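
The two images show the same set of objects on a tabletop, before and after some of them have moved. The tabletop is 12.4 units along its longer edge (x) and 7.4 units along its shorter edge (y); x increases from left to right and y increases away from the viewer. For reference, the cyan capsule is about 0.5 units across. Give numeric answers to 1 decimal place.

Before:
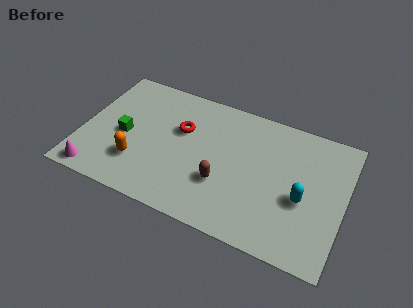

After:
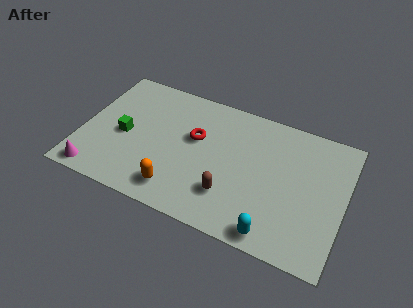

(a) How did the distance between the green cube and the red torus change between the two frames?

+0.6

They were about 2.9 units apart before and 3.5 after — 0.6 units further apart.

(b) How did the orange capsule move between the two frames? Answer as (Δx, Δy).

(2.0, -0.8)

The orange capsule started near (2.8, 2.1) and ended near (4.8, 1.3).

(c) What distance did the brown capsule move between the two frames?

0.6

The brown capsule was near (6.8, 2.5) before and (7.2, 2.0) after, so it travelled √(0.4² + 0.5²) ≈ 0.6 units.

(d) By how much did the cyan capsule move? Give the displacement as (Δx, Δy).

(-1.1, -2.3)

The cyan capsule was at about (10.5, 3.1) and moved to about (9.4, 0.8).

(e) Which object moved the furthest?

the cyan capsule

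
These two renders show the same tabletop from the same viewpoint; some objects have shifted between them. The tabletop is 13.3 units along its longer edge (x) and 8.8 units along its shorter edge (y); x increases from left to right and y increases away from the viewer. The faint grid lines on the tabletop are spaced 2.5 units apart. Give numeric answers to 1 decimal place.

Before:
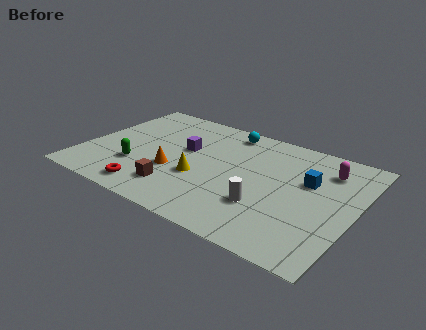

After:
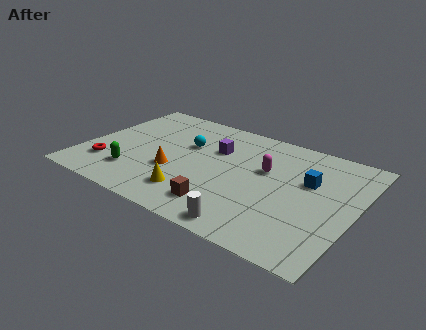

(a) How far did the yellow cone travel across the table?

1.4

The yellow cone was near (5.9, 3.3) before and (5.8, 1.9) after, so it travelled √(0.1² + 1.4²) ≈ 1.4 units.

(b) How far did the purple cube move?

1.6

The purple cube was near (4.8, 5.2) before and (6.2, 5.9) after, so it travelled √(1.4² + 0.7²) ≈ 1.6 units.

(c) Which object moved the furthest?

the magenta capsule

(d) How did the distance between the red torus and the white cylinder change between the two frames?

+1.9

They were about 5.6 units apart before and 7.5 after — 1.9 units further apart.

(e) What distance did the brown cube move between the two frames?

2.3

The brown cube moved from about (5.0, 1.9) to (7.3, 1.7), a distance of √(2.3² + 0.2²) ≈ 2.3.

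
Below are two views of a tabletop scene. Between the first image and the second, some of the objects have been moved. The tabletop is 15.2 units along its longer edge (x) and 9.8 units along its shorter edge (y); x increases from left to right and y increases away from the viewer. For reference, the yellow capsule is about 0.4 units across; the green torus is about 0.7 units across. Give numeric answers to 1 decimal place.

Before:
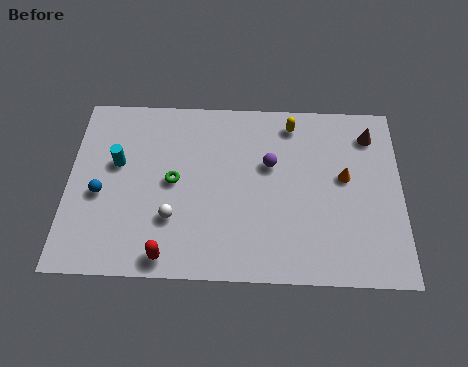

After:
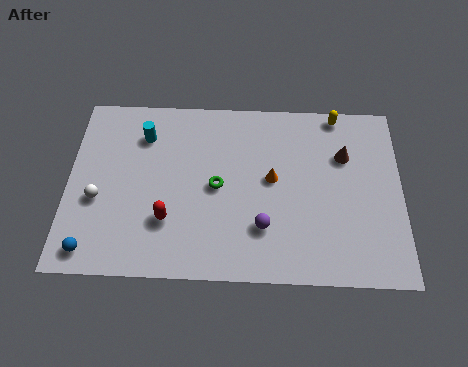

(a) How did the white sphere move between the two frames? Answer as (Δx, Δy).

(-3.4, 0.9)

The white sphere started near (4.8, 3.0) and ended near (1.4, 3.9).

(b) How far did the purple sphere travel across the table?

3.4

The purple sphere was near (9.2, 6.1) before and (8.9, 2.7) after, so it travelled √(0.3² + 3.4²) ≈ 3.4 units.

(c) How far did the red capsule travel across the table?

1.9

From (4.6, 1.0) to (4.6, 2.9), the red capsule covered √(0.0² + 1.9²) ≈ 1.9 units.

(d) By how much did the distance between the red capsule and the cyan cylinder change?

-0.7

They were about 5.5 units apart before and 4.8 after — 0.7 units closer together.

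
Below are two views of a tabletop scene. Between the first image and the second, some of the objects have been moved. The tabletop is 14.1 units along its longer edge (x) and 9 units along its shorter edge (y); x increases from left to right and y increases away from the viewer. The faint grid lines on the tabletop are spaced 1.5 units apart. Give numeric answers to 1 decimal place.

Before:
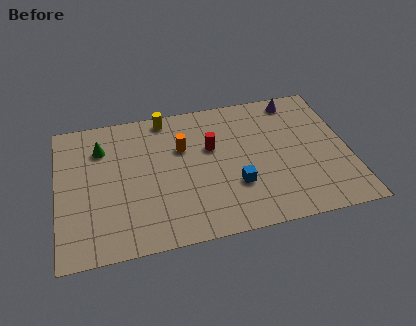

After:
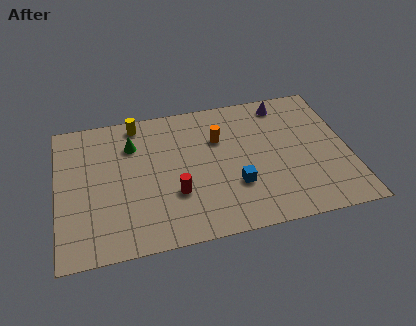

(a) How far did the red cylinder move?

3.2

The red cylinder moved from about (7.5, 5.6) to (5.6, 3.0), a distance of √(1.9² + 2.6²) ≈ 3.2.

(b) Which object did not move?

the blue cube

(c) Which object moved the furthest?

the red cylinder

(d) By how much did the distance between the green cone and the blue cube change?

-1.3

They were about 7.4 units apart before and 6.1 after — 1.3 units closer together.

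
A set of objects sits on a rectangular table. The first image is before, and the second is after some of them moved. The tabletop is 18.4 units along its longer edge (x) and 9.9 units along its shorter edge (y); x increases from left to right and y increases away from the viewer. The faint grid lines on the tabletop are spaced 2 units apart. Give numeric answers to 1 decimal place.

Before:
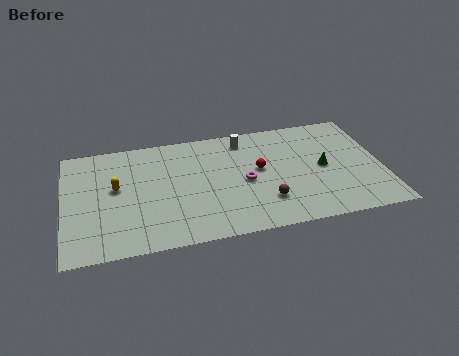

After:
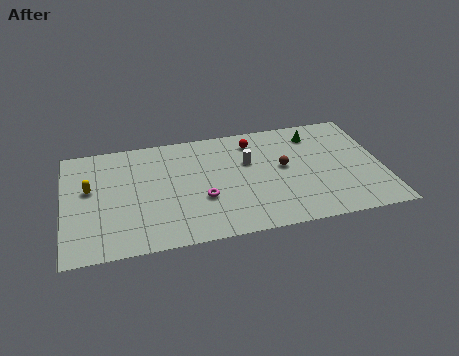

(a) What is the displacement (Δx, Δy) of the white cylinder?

(0.1, -2.1)

The white cylinder was at about (10.6, 8.4) and moved to about (10.7, 6.3).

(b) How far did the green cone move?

3.1

The green cone moved from about (15.0, 4.9) to (14.7, 8.0), a distance of √(0.3² + 3.1²) ≈ 3.1.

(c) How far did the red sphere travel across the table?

2.6

The red sphere moved from about (11.3, 5.5) to (11.1, 8.1), a distance of √(0.2² + 2.6²) ≈ 2.6.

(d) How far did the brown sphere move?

3.0

From (11.5, 2.6) to (12.7, 5.4), the brown sphere covered √(1.2² + 2.8²) ≈ 3.0 units.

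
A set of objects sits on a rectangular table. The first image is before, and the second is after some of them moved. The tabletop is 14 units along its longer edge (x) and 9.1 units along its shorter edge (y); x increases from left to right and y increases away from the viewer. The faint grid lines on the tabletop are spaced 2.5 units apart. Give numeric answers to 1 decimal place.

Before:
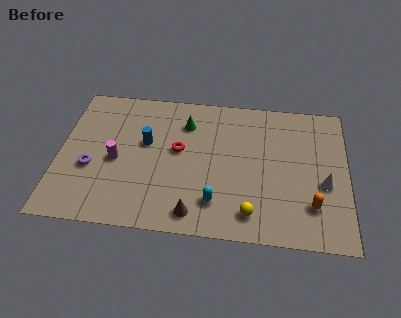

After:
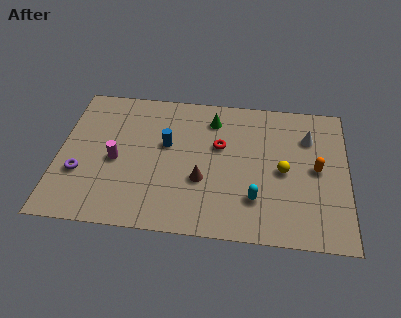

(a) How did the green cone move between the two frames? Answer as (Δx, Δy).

(1.3, 0.4)

The green cone was at about (6.1, 6.9) and moved to about (7.4, 7.3).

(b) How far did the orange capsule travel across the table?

2.3

From (12.3, 2.3) to (12.5, 4.6), the orange capsule covered √(0.2² + 2.3²) ≈ 2.3 units.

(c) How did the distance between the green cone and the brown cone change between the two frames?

-1.7

Before: roughly 5.7 units apart; after: 4.0. That's 1.7 units closer together.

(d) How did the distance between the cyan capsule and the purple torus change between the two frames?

+2.2

Before: roughly 6.3 units apart; after: 8.5. That's 2.2 units further apart.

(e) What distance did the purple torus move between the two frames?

0.6

The purple torus moved from about (1.6, 3.5) to (1.1, 3.1), a distance of √(0.5² + 0.4²) ≈ 0.6.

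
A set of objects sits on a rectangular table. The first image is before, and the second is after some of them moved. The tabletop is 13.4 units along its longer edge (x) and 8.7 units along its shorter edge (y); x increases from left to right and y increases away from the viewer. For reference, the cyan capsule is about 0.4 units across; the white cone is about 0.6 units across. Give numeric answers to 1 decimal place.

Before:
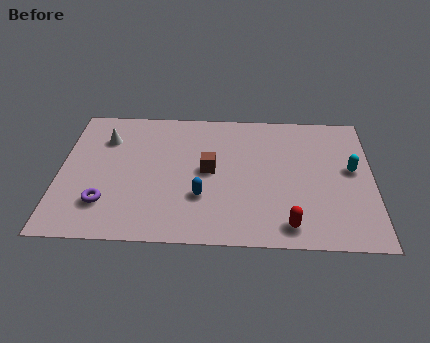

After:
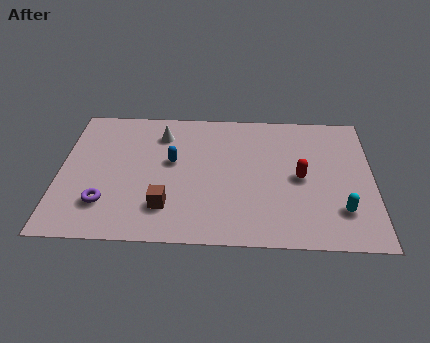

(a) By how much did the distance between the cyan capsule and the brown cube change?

+1.3

The distance was about 6.1 in the first image and 7.4 in the second, so they moved 1.3 units further apart.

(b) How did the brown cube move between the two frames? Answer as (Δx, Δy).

(-1.8, -2.4)

The brown cube started near (6.4, 4.5) and ended near (4.6, 2.1).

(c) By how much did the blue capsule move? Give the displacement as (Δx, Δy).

(-1.3, 2.2)

The blue capsule started near (6.1, 2.8) and ended near (4.8, 5.0).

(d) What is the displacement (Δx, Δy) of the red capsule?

(0.5, 3.0)

From the two frames, the red capsule sits at roughly (9.8, 1.2) before and (10.3, 4.2) after.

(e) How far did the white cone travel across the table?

2.4

The white cone moved from about (1.9, 6.4) to (4.3, 6.8), a distance of √(2.4² + 0.4²) ≈ 2.4.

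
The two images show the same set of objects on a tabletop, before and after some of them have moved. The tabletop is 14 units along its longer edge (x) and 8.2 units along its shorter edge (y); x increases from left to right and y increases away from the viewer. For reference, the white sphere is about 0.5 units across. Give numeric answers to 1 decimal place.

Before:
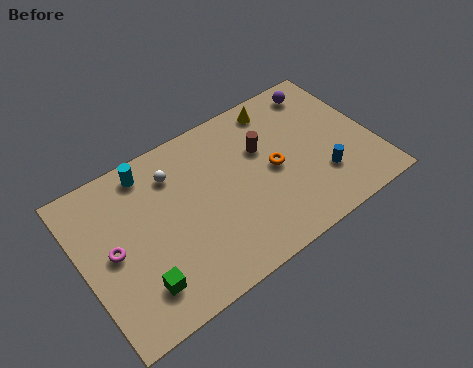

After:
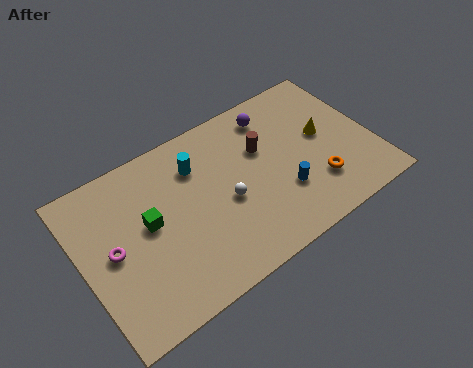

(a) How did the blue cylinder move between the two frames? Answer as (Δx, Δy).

(-1.9, 0.2)

The blue cylinder started near (11.3, 2.4) and ended near (9.4, 2.6).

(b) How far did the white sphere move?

3.4

The white sphere was near (4.7, 6.3) before and (6.8, 3.6) after, so it travelled √(2.1² + 2.7²) ≈ 3.4 units.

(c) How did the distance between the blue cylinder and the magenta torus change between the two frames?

-1.9

The distance was about 10.0 in the first image and 8.1 in the second, so they moved 1.9 units closer together.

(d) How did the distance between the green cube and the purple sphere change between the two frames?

-4.3

The distance was about 11.2 in the first image and 6.9 in the second, so they moved 4.3 units closer together.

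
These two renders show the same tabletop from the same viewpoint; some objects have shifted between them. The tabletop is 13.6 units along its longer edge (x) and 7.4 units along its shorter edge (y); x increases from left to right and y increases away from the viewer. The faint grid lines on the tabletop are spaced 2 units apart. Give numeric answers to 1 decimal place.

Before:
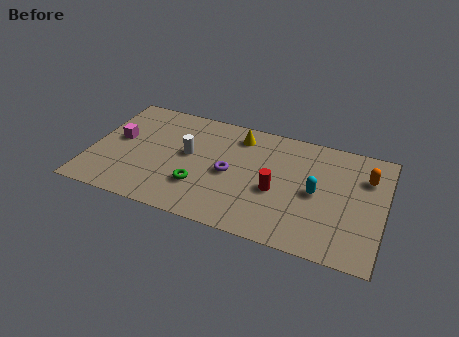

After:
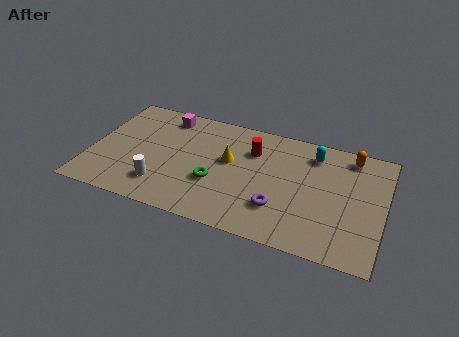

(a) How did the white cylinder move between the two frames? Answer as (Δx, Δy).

(-1.0, -2.4)

The white cylinder started near (4.5, 4.1) and ended near (3.5, 1.7).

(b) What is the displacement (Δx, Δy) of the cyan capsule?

(-0.3, 2.4)

The cyan capsule started near (10.5, 3.6) and ended near (10.2, 6.0).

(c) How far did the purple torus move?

2.8

The purple torus was near (6.5, 3.5) before and (8.9, 2.1) after, so it travelled √(2.4² + 1.4²) ≈ 2.8 units.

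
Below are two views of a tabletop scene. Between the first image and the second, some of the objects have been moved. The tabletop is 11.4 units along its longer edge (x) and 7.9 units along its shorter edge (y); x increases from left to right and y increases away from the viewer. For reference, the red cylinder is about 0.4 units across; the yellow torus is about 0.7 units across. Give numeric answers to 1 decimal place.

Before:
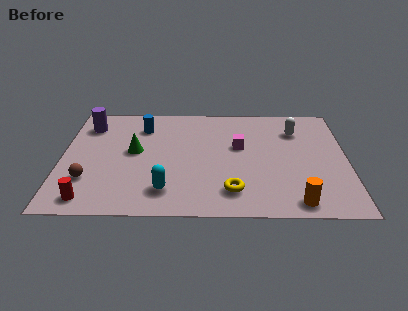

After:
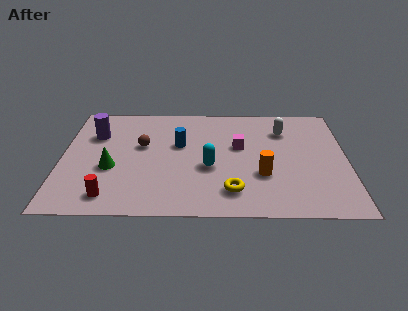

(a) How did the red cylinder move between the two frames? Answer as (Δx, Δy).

(0.8, 0.2)

The red cylinder was at about (1.2, 1.0) and moved to about (2.0, 1.2).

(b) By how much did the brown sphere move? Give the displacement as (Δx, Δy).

(2.1, 2.4)

The brown sphere was at about (1.1, 2.3) and moved to about (3.2, 4.7).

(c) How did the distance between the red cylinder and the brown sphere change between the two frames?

+2.4

They were about 1.3 units apart before and 3.7 after — 2.4 units further apart.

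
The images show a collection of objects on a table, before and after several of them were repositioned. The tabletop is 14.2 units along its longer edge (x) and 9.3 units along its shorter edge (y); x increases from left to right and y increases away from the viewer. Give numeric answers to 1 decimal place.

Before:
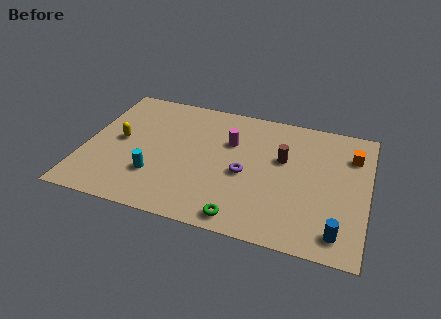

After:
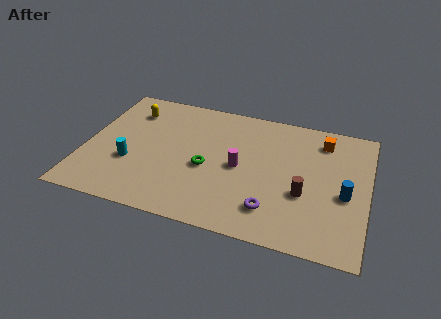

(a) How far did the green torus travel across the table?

3.6

From (8.2, 1.0) to (6.2, 4.0), the green torus covered √(2.0² + 3.0²) ≈ 3.6 units.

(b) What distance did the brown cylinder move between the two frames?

2.5

From (9.9, 5.7) to (11.1, 3.5), the brown cylinder covered √(1.2² + 2.2²) ≈ 2.5 units.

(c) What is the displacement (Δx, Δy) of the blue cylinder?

(0.2, 2.6)

The blue cylinder started near (12.9, 1.4) and ended near (13.1, 4.0).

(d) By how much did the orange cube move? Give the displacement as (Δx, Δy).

(-1.5, 0.7)

From the two frames, the orange cube sits at roughly (13.3, 6.9) before and (11.8, 7.6) after.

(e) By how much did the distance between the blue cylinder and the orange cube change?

-1.7

They were about 5.5 units apart before and 3.8 after — 1.7 units closer together.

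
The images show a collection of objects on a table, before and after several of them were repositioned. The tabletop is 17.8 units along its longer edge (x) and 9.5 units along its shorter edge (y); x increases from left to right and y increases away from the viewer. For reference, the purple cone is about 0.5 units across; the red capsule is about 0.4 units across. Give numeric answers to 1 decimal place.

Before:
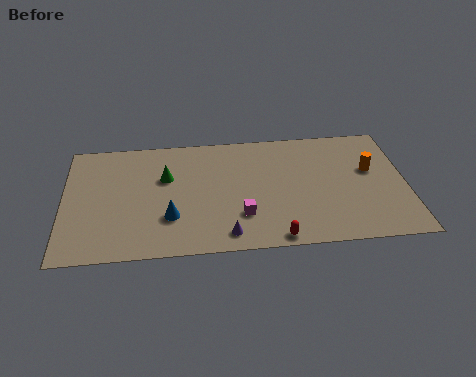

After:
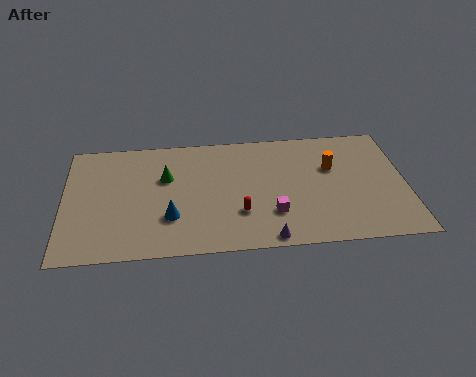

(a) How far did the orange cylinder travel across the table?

2.0

The orange cylinder moved from about (16.0, 5.7) to (14.0, 6.1), a distance of √(2.0² + 0.4²) ≈ 2.0.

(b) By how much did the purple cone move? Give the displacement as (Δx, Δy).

(2.1, -0.5)

The purple cone started near (8.4, 1.3) and ended near (10.5, 0.8).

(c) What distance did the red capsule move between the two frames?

2.8

The red capsule moved from about (10.9, 0.8) to (9.1, 2.9), a distance of √(1.8² + 2.1²) ≈ 2.8.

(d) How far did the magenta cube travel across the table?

1.6

From (9.2, 2.7) to (10.8, 2.7), the magenta cube covered √(1.6² + 0.0²) ≈ 1.6 units.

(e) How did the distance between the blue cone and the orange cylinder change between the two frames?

-1.8

Before: roughly 10.9 units apart; after: 9.1. That's 1.8 units closer together.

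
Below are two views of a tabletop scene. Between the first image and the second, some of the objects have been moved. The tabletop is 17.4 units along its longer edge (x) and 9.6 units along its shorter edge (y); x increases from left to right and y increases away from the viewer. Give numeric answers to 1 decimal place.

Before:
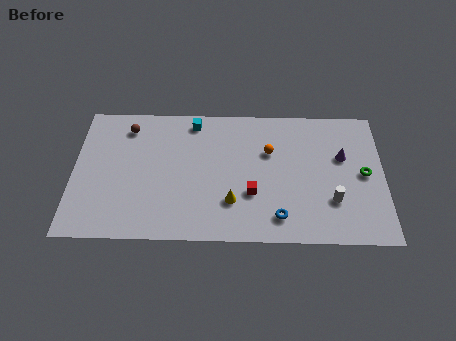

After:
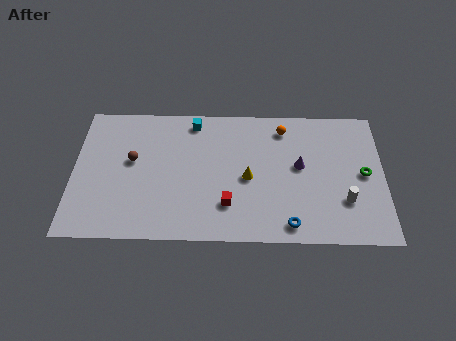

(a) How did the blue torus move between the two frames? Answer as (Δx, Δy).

(0.6, -0.5)

The blue torus started near (11.5, 1.7) and ended near (12.1, 1.2).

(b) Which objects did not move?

the green torus and the cyan cube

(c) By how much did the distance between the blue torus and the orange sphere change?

+2.2

Before: roughly 4.6 units apart; after: 6.8. That's 2.2 units further apart.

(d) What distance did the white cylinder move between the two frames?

0.7

From (14.5, 2.9) to (15.2, 2.9), the white cylinder covered √(0.7² + 0.0²) ≈ 0.7 units.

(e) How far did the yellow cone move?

1.9

From (8.9, 2.7) to (9.8, 4.4), the yellow cone covered √(0.9² + 1.7²) ≈ 1.9 units.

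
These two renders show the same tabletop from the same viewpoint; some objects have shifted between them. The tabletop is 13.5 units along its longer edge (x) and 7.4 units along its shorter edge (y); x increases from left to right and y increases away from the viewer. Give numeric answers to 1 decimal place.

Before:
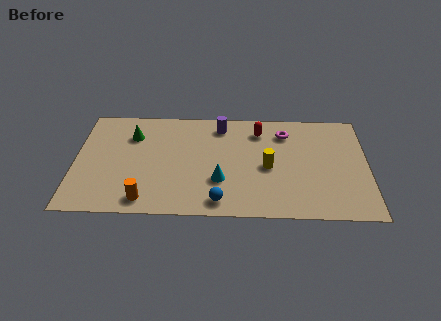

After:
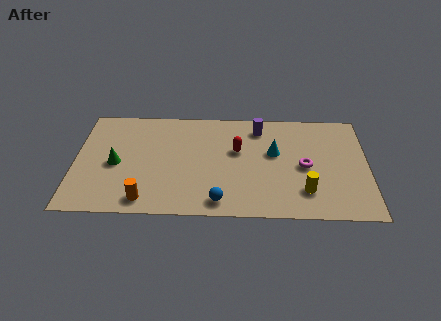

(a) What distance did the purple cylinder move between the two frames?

1.8

The purple cylinder was near (6.7, 6.2) before and (8.5, 6.1) after, so it travelled √(1.8² + 0.1²) ≈ 1.8 units.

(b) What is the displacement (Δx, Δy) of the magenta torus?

(0.9, -2.3)

The magenta torus was at about (9.7, 5.8) and moved to about (10.6, 3.5).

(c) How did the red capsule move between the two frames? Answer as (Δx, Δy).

(-1.0, -1.4)

The red capsule was at about (8.5, 5.9) and moved to about (7.5, 4.5).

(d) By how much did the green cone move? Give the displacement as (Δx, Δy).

(-0.7, -2.0)

From the two frames, the green cone sits at roughly (2.6, 5.4) before and (1.9, 3.4) after.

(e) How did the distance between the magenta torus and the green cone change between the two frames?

+1.6

Before: roughly 7.1 units apart; after: 8.7. That's 1.6 units further apart.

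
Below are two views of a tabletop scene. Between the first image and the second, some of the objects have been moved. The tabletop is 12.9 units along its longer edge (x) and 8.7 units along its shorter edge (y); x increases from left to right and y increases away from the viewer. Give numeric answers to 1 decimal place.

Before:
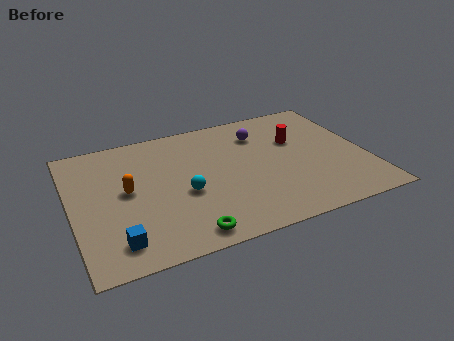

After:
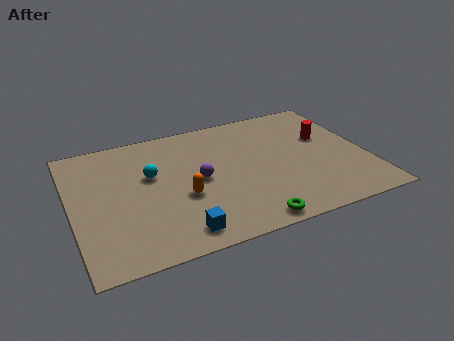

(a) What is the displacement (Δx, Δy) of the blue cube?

(2.6, -0.3)

The blue cube was at about (1.7, 1.5) and moved to about (4.3, 1.2).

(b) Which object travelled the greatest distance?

the purple sphere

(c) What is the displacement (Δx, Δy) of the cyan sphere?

(-1.3, 1.7)

The cyan sphere started near (4.8, 3.6) and ended near (3.5, 5.3).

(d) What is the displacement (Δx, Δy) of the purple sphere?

(-3.0, -2.3)

The purple sphere was at about (8.5, 6.6) and moved to about (5.5, 4.3).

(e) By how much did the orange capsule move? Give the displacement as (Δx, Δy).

(2.3, -1.2)

The orange capsule was at about (2.4, 4.6) and moved to about (4.7, 3.4).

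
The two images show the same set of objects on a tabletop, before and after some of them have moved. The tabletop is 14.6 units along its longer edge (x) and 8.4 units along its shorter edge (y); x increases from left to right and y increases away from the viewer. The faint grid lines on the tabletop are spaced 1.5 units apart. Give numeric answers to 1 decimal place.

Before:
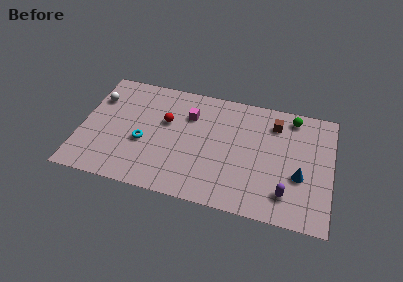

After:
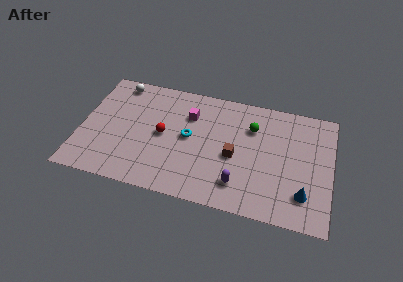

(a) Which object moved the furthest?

the brown cube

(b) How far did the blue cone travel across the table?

1.2

The blue cone was near (12.8, 3.2) before and (13.1, 2.0) after, so it travelled √(0.3² + 1.2²) ≈ 1.2 units.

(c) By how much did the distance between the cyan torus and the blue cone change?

-1.9

Before: roughly 9.1 units apart; after: 7.2. That's 1.9 units closer together.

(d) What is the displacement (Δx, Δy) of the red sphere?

(-0.1, -1.0)

The red sphere was at about (4.9, 5.2) and moved to about (4.8, 4.2).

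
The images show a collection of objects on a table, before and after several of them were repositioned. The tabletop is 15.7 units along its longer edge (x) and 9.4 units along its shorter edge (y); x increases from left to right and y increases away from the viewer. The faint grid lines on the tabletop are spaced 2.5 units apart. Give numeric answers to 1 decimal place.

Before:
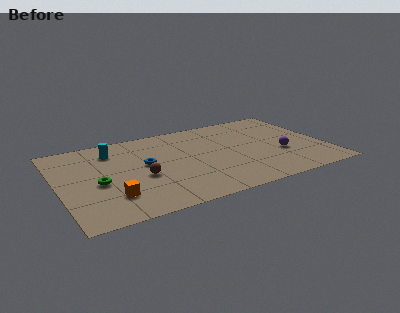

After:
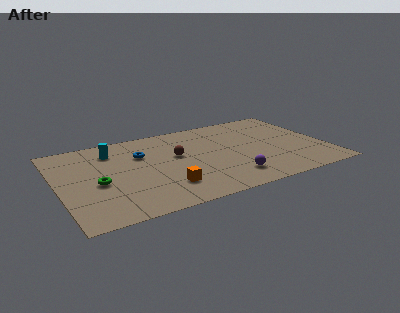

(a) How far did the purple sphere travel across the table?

3.7

From (13.0, 3.5) to (9.7, 1.9), the purple sphere covered √(3.3² + 1.6²) ≈ 3.7 units.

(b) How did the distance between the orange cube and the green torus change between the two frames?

+2.3

The distance was about 1.8 in the first image and 4.1 in the second, so they moved 2.3 units further apart.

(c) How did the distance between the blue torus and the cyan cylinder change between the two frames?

-0.9

The distance was about 2.8 in the first image and 1.9 in the second, so they moved 0.9 units closer together.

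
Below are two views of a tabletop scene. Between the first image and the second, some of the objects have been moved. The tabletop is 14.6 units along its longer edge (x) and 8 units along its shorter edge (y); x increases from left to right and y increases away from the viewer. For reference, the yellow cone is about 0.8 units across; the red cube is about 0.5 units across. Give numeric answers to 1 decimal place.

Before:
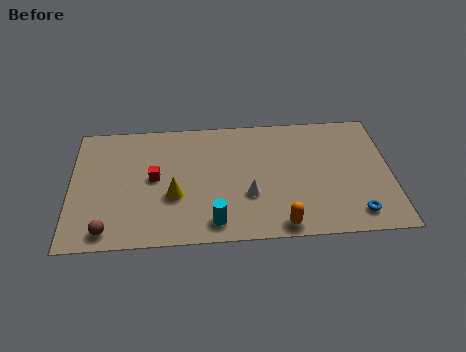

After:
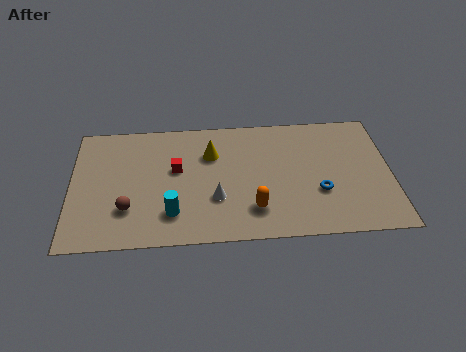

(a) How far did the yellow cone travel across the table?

3.1

The yellow cone was near (4.7, 3.0) before and (6.4, 5.6) after, so it travelled √(1.7² + 2.6²) ≈ 3.1 units.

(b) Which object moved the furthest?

the yellow cone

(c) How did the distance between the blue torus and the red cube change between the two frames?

-2.8

Before: roughly 9.6 units apart; after: 6.8. That's 2.8 units closer together.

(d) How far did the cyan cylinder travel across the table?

2.0

The cyan cylinder was near (6.5, 1.2) before and (4.6, 1.9) after, so it travelled √(1.9² + 0.7²) ≈ 2.0 units.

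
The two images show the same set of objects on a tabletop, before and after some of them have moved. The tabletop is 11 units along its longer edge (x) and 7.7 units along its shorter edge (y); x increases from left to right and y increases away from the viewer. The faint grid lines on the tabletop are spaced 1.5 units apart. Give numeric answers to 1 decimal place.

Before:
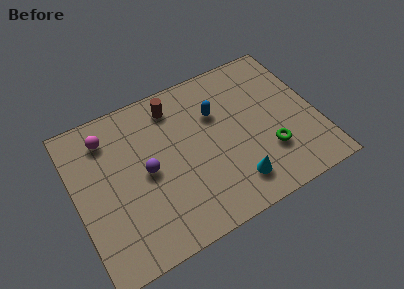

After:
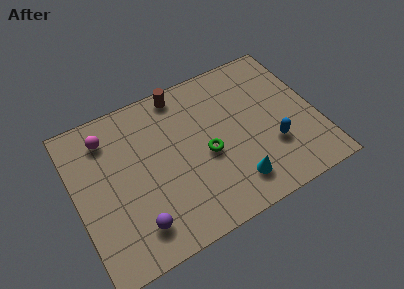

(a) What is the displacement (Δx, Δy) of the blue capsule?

(2.2, -2.7)

The blue capsule was at about (6.6, 5.2) and moved to about (8.8, 2.5).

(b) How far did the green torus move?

2.9

The green torus was near (8.6, 2.3) before and (5.9, 3.4) after, so it travelled √(2.7² + 1.1²) ≈ 2.9 units.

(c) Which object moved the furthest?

the blue capsule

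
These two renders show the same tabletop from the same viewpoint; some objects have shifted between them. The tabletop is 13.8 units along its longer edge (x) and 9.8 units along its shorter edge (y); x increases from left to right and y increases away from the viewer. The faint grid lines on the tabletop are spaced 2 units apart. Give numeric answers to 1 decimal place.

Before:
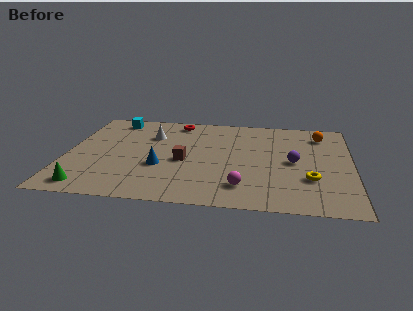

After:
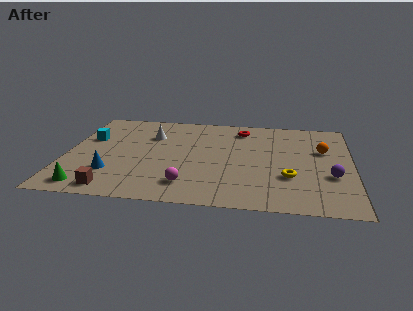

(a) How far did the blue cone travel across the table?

2.5

The blue cone was near (4.6, 3.6) before and (2.3, 2.7) after, so it travelled √(2.3² + 0.9²) ≈ 2.5 units.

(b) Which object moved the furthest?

the brown cube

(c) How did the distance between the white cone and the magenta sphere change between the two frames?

-1.3

They were about 6.7 units apart before and 5.4 after — 1.3 units closer together.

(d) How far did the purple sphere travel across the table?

2.2

The purple sphere moved from about (11.0, 4.8) to (12.8, 3.5), a distance of √(1.8² + 1.3²) ≈ 2.2.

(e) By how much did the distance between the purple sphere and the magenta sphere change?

+3.3

Before: roughly 3.7 units apart; after: 7.0. That's 3.3 units further apart.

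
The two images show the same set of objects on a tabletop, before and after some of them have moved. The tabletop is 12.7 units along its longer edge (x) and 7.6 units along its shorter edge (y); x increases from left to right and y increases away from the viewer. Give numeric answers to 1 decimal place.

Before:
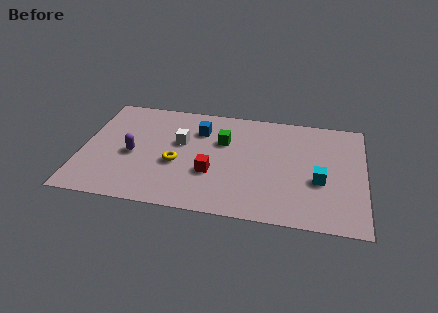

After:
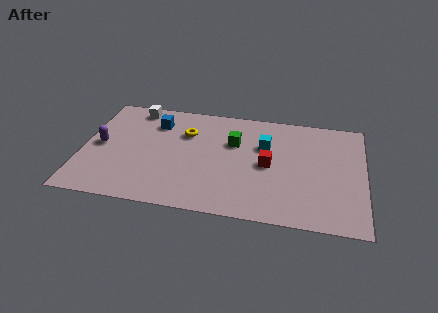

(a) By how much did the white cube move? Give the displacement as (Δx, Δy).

(-2.2, 2.1)

From the two frames, the white cube sits at roughly (4.4, 4.6) before and (2.2, 6.7) after.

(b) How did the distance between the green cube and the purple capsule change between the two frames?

+1.8

They were about 4.3 units apart before and 6.1 after — 1.8 units further apart.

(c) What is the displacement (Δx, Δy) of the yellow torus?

(0.3, 2.2)

The yellow torus was at about (4.3, 3.1) and moved to about (4.6, 5.3).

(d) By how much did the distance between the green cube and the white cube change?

+3.0

The distance was about 1.9 in the first image and 4.9 in the second, so they moved 3.0 units further apart.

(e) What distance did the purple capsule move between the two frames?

1.6

The purple capsule was near (2.3, 3.4) before and (0.8, 3.8) after, so it travelled √(1.5² + 0.4²) ≈ 1.6 units.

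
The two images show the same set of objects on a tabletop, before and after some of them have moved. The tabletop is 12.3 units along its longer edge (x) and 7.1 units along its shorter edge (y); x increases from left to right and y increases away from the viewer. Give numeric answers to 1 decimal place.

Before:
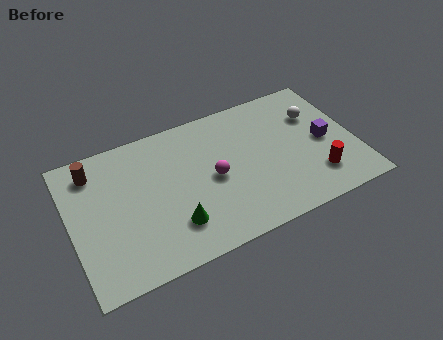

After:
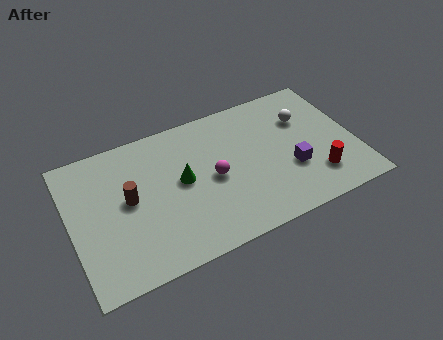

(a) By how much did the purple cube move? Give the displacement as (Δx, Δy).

(-1.6, -0.9)

From the two frames, the purple cube sits at roughly (11.0, 3.4) before and (9.4, 2.5) after.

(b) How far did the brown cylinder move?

2.4

From (1.2, 5.8) to (2.5, 3.8), the brown cylinder covered √(1.3² + 2.0²) ≈ 2.4 units.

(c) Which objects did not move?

the magenta sphere and the red cylinder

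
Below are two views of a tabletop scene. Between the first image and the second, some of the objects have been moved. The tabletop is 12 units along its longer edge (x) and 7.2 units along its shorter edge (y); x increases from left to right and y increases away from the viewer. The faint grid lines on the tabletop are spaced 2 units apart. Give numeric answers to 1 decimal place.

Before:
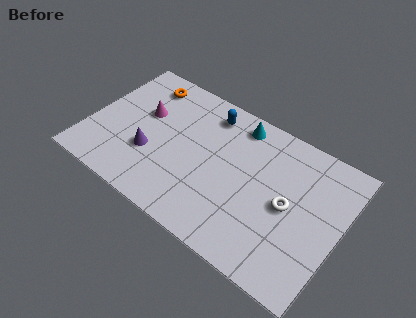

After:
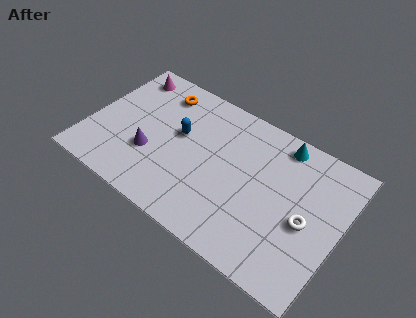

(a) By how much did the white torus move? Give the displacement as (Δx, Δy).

(0.9, -0.3)

The white torus was at about (9.6, 3.5) and moved to about (10.5, 3.2).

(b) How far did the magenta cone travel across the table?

2.1

The magenta cone moved from about (2.4, 4.4) to (1.2, 6.1), a distance of √(1.2² + 1.7²) ≈ 2.1.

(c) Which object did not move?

the purple cone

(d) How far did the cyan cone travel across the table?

2.1

The cyan cone was near (6.7, 6.2) before and (8.8, 6.3) after, so it travelled √(2.1² + 0.1²) ≈ 2.1 units.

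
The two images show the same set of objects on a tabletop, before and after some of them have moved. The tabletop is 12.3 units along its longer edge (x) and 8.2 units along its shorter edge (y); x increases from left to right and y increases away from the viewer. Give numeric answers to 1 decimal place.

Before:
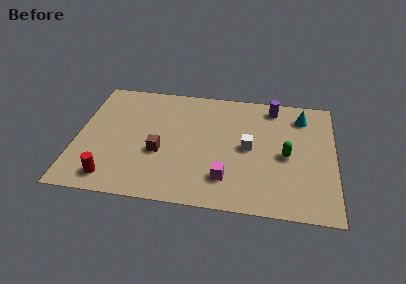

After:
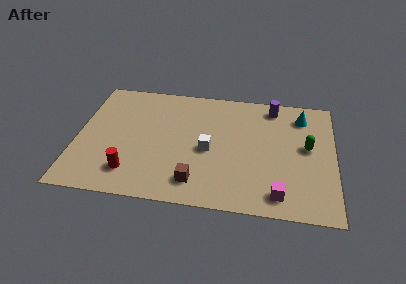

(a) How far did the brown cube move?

2.5

The brown cube was near (4.0, 3.2) before and (5.8, 1.5) after, so it travelled √(1.8² + 1.7²) ≈ 2.5 units.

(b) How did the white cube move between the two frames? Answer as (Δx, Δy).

(-1.9, -0.4)

From the two frames, the white cube sits at roughly (8.2, 4.1) before and (6.3, 3.7) after.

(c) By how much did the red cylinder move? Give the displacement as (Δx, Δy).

(0.9, 0.5)

From the two frames, the red cylinder sits at roughly (1.8, 1.2) before and (2.7, 1.7) after.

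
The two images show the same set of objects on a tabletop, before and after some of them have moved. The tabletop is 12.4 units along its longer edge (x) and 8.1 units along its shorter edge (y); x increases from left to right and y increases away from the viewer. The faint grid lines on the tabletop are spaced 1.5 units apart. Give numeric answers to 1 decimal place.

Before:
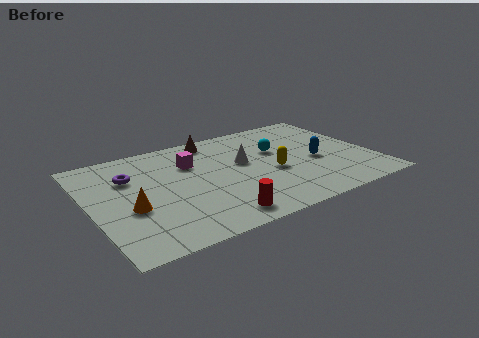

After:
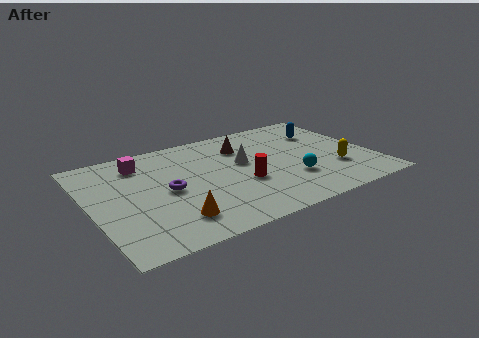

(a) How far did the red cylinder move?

2.5

The red cylinder was near (5.0, 1.1) before and (6.5, 3.1) after, so it travelled √(1.5² + 2.0²) ≈ 2.5 units.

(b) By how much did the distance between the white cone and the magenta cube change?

+2.3

Before: roughly 2.4 units apart; after: 4.7. That's 2.3 units further apart.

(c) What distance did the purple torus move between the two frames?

2.2

The purple torus was near (1.9, 5.6) before and (3.3, 3.9) after, so it travelled √(1.4² + 1.7²) ≈ 2.2 units.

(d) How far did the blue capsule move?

2.4

From (9.9, 3.5) to (10.7, 5.8), the blue capsule covered √(0.8² + 2.3²) ≈ 2.4 units.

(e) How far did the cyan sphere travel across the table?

2.6

The cyan sphere was near (8.4, 5.1) before and (8.6, 2.5) after, so it travelled √(0.2² + 2.6²) ≈ 2.6 units.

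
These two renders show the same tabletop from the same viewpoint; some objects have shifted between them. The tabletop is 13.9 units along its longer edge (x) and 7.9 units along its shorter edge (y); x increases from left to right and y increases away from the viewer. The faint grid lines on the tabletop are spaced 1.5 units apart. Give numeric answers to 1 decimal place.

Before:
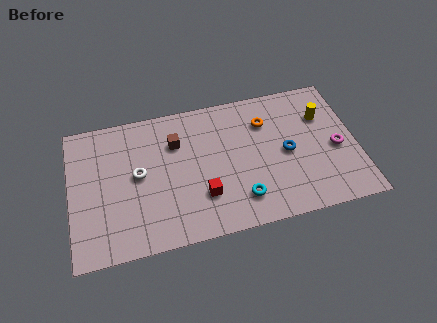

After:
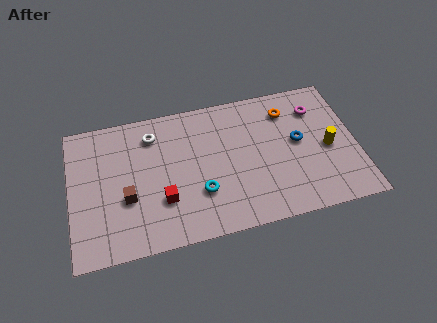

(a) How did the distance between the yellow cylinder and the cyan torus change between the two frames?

+0.7

Before: roughly 5.7 units apart; after: 6.4. That's 0.7 units further apart.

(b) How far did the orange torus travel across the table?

1.2

The orange torus was near (9.6, 5.8) before and (10.7, 6.2) after, so it travelled √(1.1² + 0.4²) ≈ 1.2 units.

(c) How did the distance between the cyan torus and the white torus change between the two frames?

-1.1

The distance was about 5.4 in the first image and 4.3 in the second, so they moved 1.1 units closer together.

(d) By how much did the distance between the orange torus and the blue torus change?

-0.3

Before: roughly 2.2 units apart; after: 1.9. That's 0.3 units closer together.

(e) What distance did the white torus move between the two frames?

2.2

The white torus was near (3.3, 4.2) before and (4.1, 6.3) after, so it travelled √(0.8² + 2.1²) ≈ 2.2 units.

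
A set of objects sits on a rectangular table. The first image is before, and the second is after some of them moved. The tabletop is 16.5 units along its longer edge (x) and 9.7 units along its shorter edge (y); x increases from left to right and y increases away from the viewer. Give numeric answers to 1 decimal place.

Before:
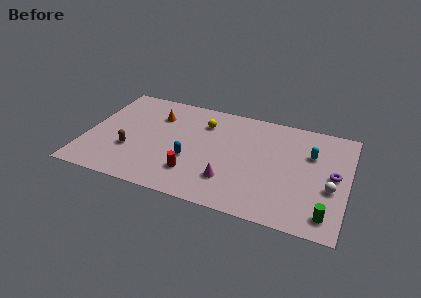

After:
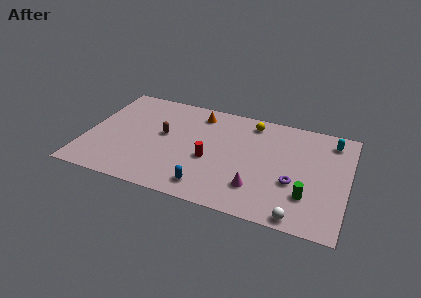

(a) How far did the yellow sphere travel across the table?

3.2

The yellow sphere moved from about (7.2, 7.3) to (10.2, 8.3), a distance of √(3.0² + 1.0²) ≈ 3.2.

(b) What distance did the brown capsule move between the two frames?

2.8

The brown capsule was near (2.9, 3.3) before and (4.8, 5.4) after, so it travelled √(1.9² + 2.1²) ≈ 2.8 units.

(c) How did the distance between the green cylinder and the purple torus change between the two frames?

-2.2

They were about 3.5 units apart before and 1.3 after — 2.2 units closer together.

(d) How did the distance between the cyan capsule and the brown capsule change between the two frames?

-0.8

Before: roughly 11.6 units apart; after: 10.8. That's 0.8 units closer together.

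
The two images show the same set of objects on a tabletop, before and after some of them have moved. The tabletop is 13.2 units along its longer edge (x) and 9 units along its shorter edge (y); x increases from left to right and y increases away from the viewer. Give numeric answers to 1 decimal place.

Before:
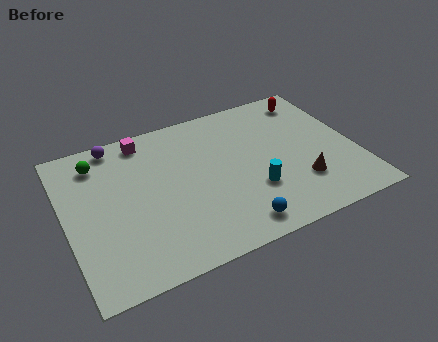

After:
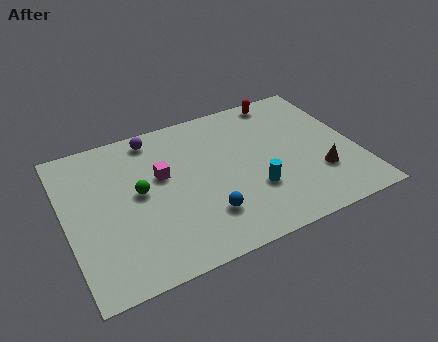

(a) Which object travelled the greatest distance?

the green sphere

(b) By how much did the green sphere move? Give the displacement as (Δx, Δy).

(1.6, -2.5)

The green sphere started near (1.7, 7.3) and ended near (3.3, 4.8).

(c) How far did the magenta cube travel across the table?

2.5

The magenta cube moved from about (3.9, 7.9) to (4.4, 5.4), a distance of √(0.5² + 2.5²) ≈ 2.5.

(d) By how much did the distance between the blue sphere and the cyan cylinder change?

+0.4

Before: roughly 2.0 units apart; after: 2.4. That's 0.4 units further apart.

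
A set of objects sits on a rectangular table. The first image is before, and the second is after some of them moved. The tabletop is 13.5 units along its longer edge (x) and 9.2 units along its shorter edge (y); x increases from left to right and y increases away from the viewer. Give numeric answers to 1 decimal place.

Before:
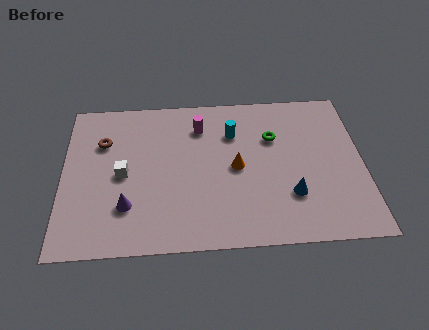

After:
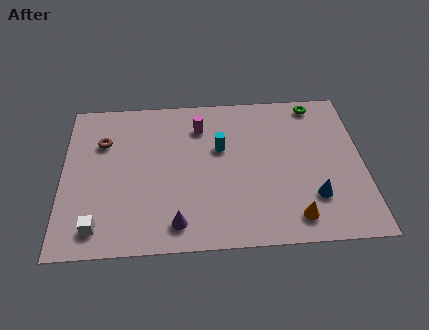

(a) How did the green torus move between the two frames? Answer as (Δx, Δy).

(2.0, 2.0)

The green torus was at about (9.5, 6.2) and moved to about (11.5, 8.2).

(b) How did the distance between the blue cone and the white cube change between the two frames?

+2.0

Before: roughly 7.7 units apart; after: 9.7. That's 2.0 units further apart.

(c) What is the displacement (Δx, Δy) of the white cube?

(-1.1, -3.0)

The white cube was at about (2.7, 4.4) and moved to about (1.6, 1.4).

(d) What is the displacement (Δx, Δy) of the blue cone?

(1.0, -0.2)

The blue cone started near (10.2, 2.7) and ended near (11.2, 2.5).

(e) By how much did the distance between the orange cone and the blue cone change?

-1.6

Before: roughly 3.0 units apart; after: 1.4. That's 1.6 units closer together.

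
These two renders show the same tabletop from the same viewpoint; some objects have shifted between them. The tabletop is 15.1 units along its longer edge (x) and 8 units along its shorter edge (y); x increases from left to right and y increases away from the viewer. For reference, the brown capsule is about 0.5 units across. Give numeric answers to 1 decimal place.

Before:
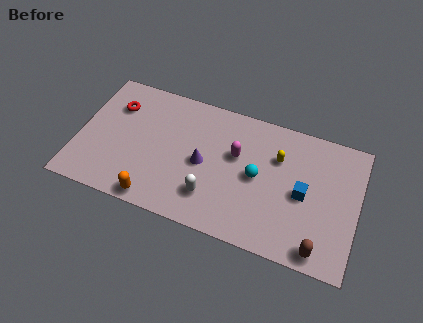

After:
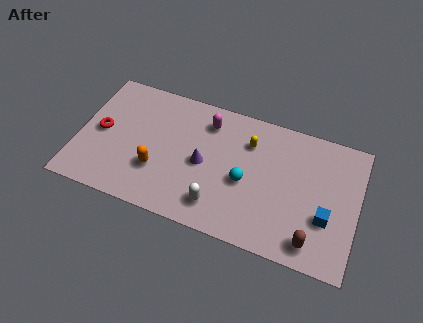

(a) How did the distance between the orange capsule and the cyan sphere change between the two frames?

-1.3

They were about 6.1 units apart before and 4.8 after — 1.3 units closer together.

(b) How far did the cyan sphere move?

0.8

The cyan sphere was near (9.7, 4.0) before and (9.1, 3.5) after, so it travelled √(0.6² + 0.5²) ≈ 0.8 units.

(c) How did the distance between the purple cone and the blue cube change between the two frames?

+1.4

Before: roughly 5.4 units apart; after: 6.8. That's 1.4 units further apart.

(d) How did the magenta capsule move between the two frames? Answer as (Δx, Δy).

(-1.7, 1.5)

The magenta capsule was at about (8.5, 4.9) and moved to about (6.8, 6.4).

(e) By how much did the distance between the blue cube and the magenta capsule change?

+3.7

Before: roughly 3.9 units apart; after: 7.6. That's 3.7 units further apart.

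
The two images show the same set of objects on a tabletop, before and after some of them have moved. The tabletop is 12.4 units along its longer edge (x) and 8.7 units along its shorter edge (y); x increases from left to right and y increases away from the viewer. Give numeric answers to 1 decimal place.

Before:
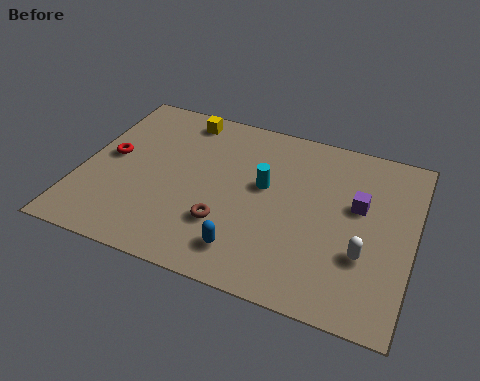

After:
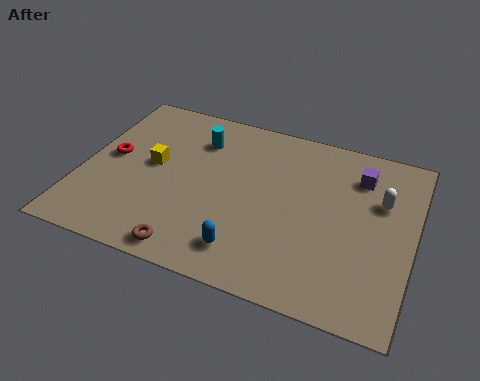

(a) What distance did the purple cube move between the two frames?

1.5

The purple cube was near (10.3, 5.2) before and (10.2, 6.7) after, so it travelled √(0.1² + 1.5²) ≈ 1.5 units.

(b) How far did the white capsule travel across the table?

2.8

From (10.7, 2.9) to (11.1, 5.7), the white capsule covered √(0.4² + 2.8²) ≈ 2.8 units.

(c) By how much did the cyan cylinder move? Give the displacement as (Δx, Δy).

(-2.7, 1.6)

The cyan cylinder was at about (6.8, 5.0) and moved to about (4.1, 6.6).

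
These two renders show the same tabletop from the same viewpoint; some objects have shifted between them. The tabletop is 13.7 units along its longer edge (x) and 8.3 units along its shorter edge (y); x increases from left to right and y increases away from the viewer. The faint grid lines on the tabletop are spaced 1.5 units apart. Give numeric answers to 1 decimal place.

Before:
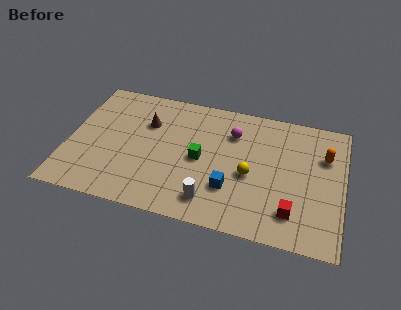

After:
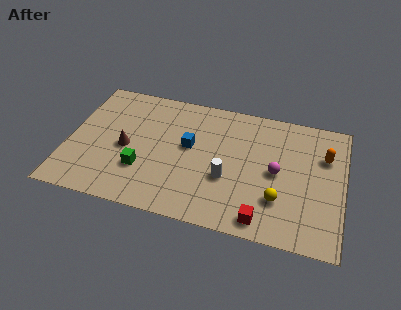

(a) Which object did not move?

the orange capsule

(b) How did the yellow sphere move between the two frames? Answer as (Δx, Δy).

(1.5, -1.2)

The yellow sphere started near (9.1, 3.6) and ended near (10.6, 2.4).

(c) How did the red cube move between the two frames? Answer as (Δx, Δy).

(-1.4, -0.8)

The red cube started near (11.3, 1.8) and ended near (9.9, 1.0).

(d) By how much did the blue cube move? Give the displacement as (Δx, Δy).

(-2.2, 2.2)

From the two frames, the blue cube sits at roughly (8.2, 2.5) before and (6.0, 4.7) after.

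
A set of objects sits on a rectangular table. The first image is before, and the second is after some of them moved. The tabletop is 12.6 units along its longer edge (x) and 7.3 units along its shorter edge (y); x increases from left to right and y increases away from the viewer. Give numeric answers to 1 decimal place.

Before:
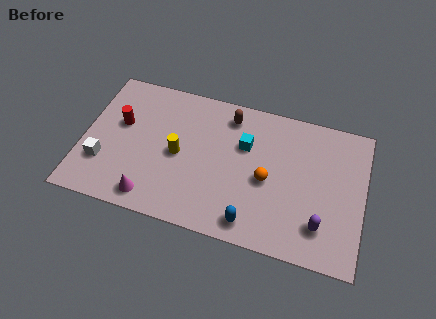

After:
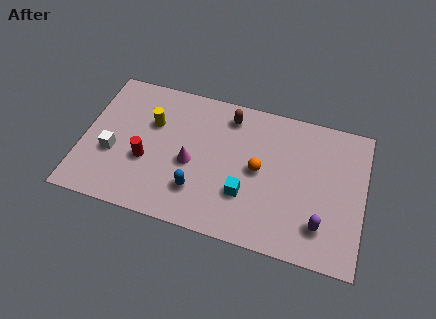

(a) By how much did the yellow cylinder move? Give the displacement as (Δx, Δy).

(-1.3, 1.3)

The yellow cylinder was at about (4.3, 3.5) and moved to about (3.0, 4.8).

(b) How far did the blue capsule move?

2.7

The blue capsule was near (7.8, 1.0) before and (5.3, 1.9) after, so it travelled √(2.5² + 0.9²) ≈ 2.7 units.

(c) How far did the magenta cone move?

2.7

The magenta cone was near (3.3, 1.0) before and (4.9, 3.2) after, so it travelled √(1.6² + 2.2²) ≈ 2.7 units.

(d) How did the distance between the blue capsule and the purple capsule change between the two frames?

+2.4

The distance was about 3.1 in the first image and 5.5 in the second, so they moved 2.4 units further apart.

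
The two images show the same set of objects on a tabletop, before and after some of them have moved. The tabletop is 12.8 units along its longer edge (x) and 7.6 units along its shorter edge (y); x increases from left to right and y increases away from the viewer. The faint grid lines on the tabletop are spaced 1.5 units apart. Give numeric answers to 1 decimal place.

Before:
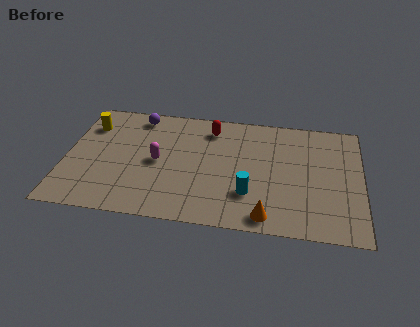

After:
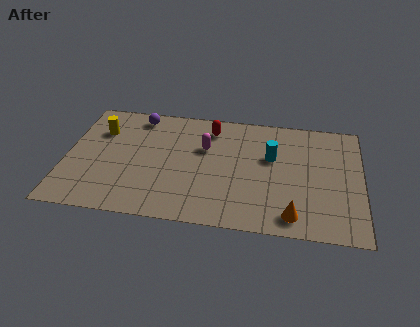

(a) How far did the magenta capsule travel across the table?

2.3

The magenta capsule was near (4.0, 3.7) before and (6.0, 4.9) after, so it travelled √(2.0² + 1.2²) ≈ 2.3 units.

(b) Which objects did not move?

the purple sphere and the red capsule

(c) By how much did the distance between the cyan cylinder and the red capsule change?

-1.3

The distance was about 4.4 in the first image and 3.1 in the second, so they moved 1.3 units closer together.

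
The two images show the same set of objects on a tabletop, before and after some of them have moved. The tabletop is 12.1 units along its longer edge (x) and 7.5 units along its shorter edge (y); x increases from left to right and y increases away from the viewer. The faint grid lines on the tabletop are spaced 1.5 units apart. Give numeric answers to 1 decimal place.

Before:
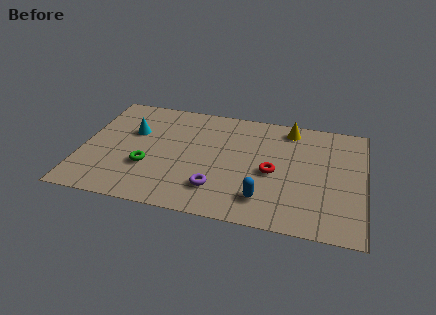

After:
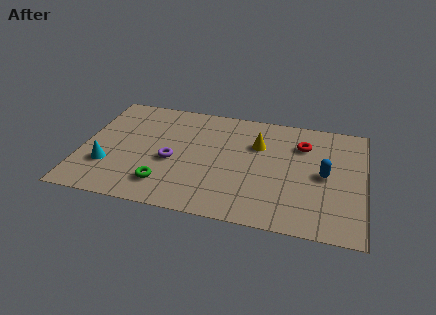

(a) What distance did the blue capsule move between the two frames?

3.3

The blue capsule was near (7.9, 1.6) before and (10.4, 3.7) after, so it travelled √(2.5² + 2.1²) ≈ 3.3 units.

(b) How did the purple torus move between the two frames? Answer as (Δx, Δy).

(-2.0, 1.4)

The purple torus started near (5.9, 1.8) and ended near (3.9, 3.2).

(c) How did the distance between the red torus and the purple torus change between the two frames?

+3.2

Before: roughly 2.8 units apart; after: 6.0. That's 3.2 units further apart.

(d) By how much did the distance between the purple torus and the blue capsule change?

+4.5

The distance was about 2.0 in the first image and 6.5 in the second, so they moved 4.5 units further apart.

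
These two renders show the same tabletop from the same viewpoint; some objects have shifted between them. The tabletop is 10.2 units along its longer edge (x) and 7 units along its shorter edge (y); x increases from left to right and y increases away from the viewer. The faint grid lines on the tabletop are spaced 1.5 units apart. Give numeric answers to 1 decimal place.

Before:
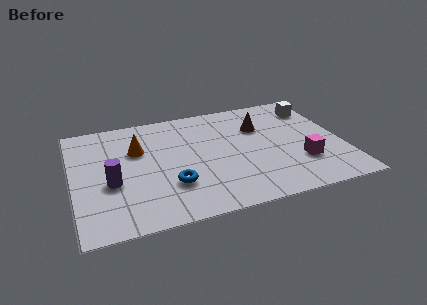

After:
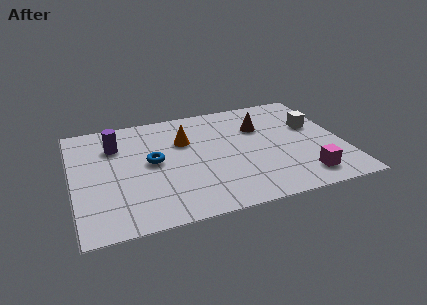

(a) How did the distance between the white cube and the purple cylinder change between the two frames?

-0.9

Before: roughly 8.4 units apart; after: 7.5. That's 0.9 units closer together.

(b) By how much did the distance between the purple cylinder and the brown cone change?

-0.6

Before: roughly 6.1 units apart; after: 5.5. That's 0.6 units closer together.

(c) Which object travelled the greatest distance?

the purple cylinder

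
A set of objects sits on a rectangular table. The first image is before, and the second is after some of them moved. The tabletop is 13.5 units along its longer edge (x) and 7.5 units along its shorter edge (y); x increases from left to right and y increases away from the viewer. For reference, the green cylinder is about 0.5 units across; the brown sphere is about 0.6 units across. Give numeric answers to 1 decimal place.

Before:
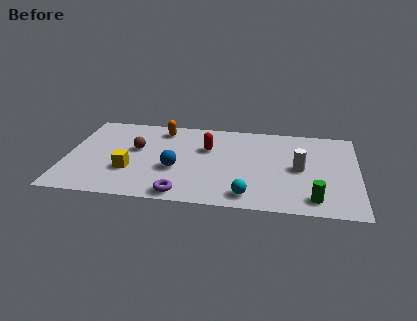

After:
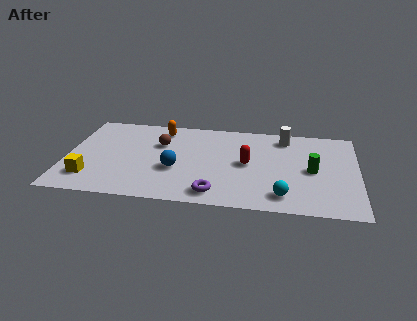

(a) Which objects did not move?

the orange capsule and the blue sphere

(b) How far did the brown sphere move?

1.3

The brown sphere was near (3.2, 4.4) before and (4.3, 5.0) after, so it travelled √(1.1² + 0.6²) ≈ 1.3 units.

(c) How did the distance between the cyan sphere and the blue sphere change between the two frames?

+1.4

They were about 3.8 units apart before and 5.2 after — 1.4 units further apart.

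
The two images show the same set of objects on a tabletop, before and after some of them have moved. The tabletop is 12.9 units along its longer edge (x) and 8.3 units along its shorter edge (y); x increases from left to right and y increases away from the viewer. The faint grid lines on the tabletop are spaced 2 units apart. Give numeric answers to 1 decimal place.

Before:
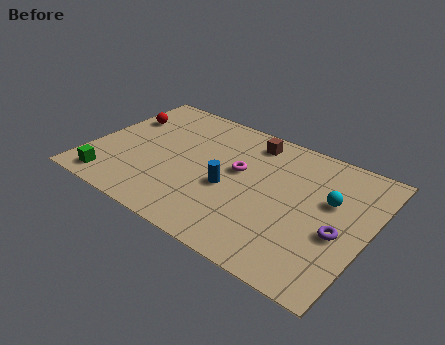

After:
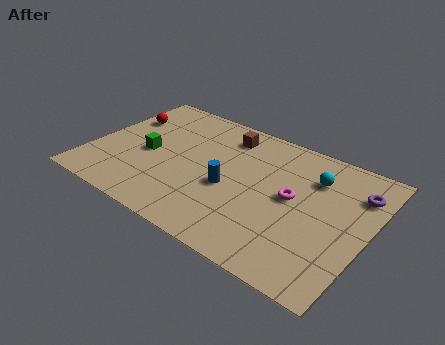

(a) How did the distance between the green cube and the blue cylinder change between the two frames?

-1.7

The distance was about 5.7 in the first image and 4.0 in the second, so they moved 1.7 units closer together.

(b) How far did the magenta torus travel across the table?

2.6

From (6.8, 4.8) to (9.4, 4.4), the magenta torus covered √(2.6² + 0.4²) ≈ 2.6 units.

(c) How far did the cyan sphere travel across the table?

1.3

The cyan sphere moved from about (11.0, 5.1) to (10.1, 6.1), a distance of √(0.9² + 1.0²) ≈ 1.3.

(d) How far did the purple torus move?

2.8

From (11.7, 3.4) to (12.1, 6.2), the purple torus covered √(0.4² + 2.8²) ≈ 2.8 units.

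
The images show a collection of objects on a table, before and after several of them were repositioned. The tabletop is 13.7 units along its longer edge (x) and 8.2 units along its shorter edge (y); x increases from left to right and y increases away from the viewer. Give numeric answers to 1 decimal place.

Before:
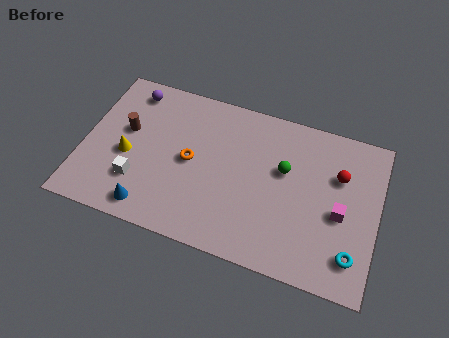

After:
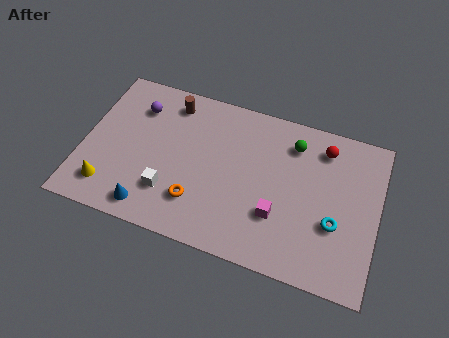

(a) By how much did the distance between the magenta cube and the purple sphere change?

-2.9

They were about 10.7 units apart before and 7.8 after — 2.9 units closer together.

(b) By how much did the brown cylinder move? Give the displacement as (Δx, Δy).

(1.9, 2.1)

From the two frames, the brown cylinder sits at roughly (1.9, 4.8) before and (3.8, 6.9) after.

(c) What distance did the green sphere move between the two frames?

1.5

The green sphere was near (9.3, 5.0) before and (9.6, 6.5) after, so it travelled √(0.3² + 1.5²) ≈ 1.5 units.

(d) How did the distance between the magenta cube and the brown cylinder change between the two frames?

-3.3

The distance was about 10.2 in the first image and 6.9 in the second, so they moved 3.3 units closer together.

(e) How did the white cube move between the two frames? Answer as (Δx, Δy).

(1.5, -0.1)

The white cube was at about (2.7, 2.3) and moved to about (4.2, 2.2).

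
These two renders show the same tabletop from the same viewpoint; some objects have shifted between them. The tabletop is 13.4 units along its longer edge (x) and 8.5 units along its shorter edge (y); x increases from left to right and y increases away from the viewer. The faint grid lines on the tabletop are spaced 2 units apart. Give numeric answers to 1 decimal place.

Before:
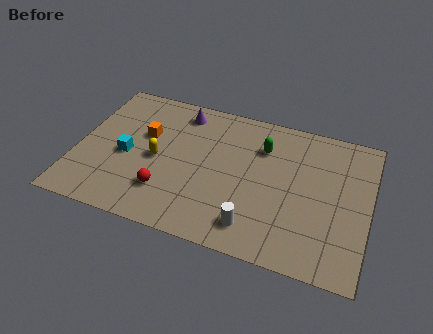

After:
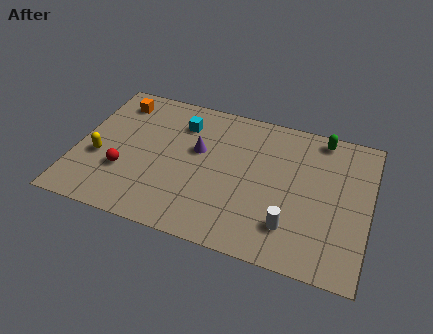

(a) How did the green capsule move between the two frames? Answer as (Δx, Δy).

(2.6, 1.4)

From the two frames, the green capsule sits at roughly (8.4, 6.2) before and (11.0, 7.6) after.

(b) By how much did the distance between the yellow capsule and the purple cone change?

+1.5

They were about 3.3 units apart before and 4.8 after — 1.5 units further apart.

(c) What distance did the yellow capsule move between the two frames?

2.7

The yellow capsule moved from about (3.7, 4.0) to (1.1, 3.3), a distance of √(2.6² + 0.7²) ≈ 2.7.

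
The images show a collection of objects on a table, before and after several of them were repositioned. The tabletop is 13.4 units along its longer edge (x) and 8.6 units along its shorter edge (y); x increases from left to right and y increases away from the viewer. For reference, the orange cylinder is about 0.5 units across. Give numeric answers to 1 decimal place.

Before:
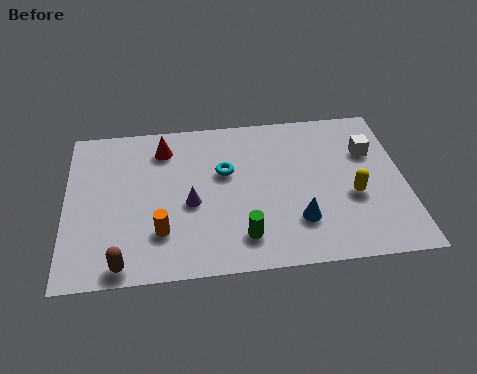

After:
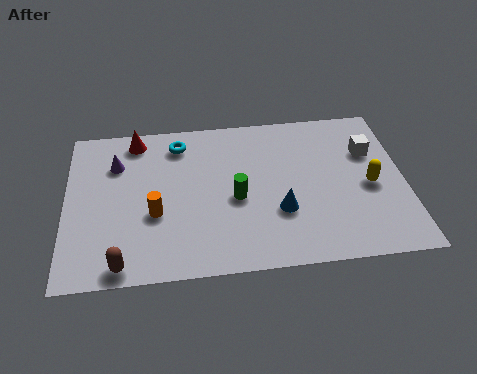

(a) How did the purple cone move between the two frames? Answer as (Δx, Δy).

(-2.9, 2.5)

The purple cone was at about (4.9, 3.7) and moved to about (2.0, 6.2).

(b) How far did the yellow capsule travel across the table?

0.9

From (11.3, 3.4) to (12.0, 3.9), the yellow capsule covered √(0.7² + 0.5²) ≈ 0.9 units.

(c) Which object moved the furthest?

the purple cone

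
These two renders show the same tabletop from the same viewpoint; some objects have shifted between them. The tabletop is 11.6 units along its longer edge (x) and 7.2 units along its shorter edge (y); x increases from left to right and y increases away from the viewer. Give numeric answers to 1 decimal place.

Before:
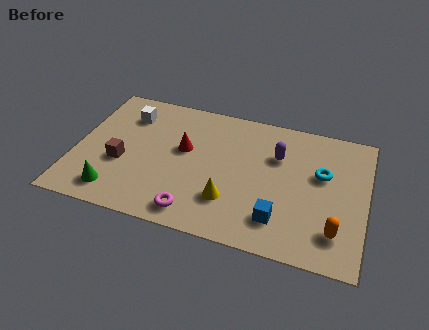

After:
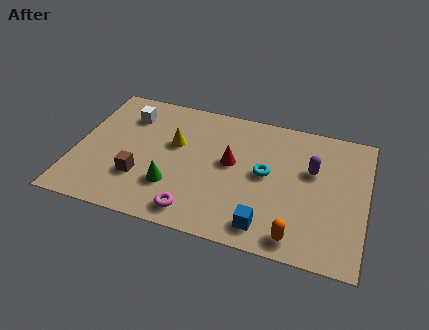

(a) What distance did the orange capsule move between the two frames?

1.7

The orange capsule was near (10.5, 1.6) before and (9.0, 0.9) after, so it travelled √(1.5² + 0.7²) ≈ 1.7 units.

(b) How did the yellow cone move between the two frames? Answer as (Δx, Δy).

(-2.4, 2.4)

From the two frames, the yellow cone sits at roughly (6.3, 2.0) before and (3.9, 4.4) after.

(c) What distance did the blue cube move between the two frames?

0.7

From (8.3, 1.6) to (7.8, 1.1), the blue cube covered √(0.5² + 0.5²) ≈ 0.7 units.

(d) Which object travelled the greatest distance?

the yellow cone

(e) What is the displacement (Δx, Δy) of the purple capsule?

(1.4, -0.4)

From the two frames, the purple capsule sits at roughly (8.0, 4.9) before and (9.4, 4.5) after.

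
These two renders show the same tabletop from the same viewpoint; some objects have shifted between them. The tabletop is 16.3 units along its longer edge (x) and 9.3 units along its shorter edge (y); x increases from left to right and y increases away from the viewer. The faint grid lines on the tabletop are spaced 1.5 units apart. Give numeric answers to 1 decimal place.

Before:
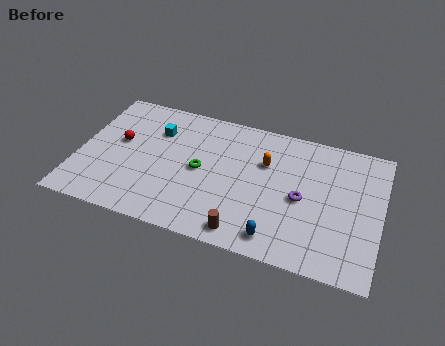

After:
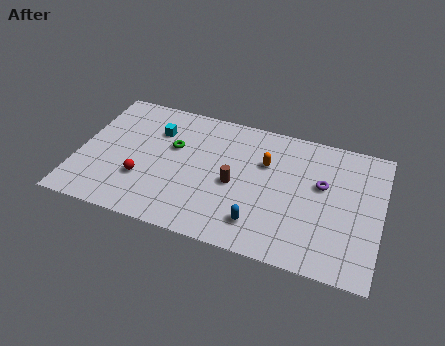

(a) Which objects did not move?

the orange capsule and the cyan cube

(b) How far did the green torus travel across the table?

2.0

The green torus was near (6.6, 4.6) before and (5.0, 5.8) after, so it travelled √(1.6² + 1.2²) ≈ 2.0 units.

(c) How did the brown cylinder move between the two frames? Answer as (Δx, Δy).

(-0.8, 3.1)

The brown cylinder was at about (9.3, 1.1) and moved to about (8.5, 4.2).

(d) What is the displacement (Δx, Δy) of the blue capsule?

(-1.0, 0.6)

The blue capsule was at about (11.0, 1.3) and moved to about (10.0, 1.9).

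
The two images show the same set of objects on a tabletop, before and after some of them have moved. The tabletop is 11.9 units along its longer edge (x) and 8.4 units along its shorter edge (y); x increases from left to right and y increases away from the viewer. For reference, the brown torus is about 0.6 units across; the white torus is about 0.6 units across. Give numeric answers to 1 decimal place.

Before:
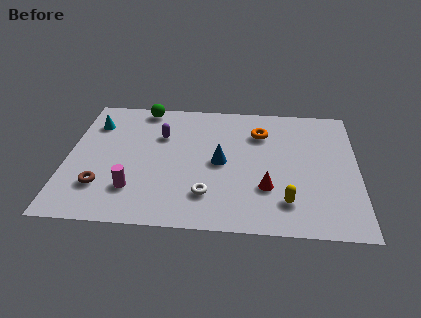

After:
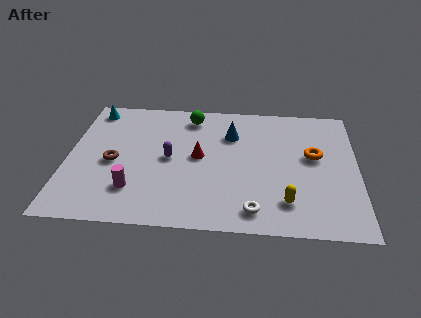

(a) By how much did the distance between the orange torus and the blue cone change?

+1.0

Before: roughly 2.6 units apart; after: 3.6. That's 1.0 units further apart.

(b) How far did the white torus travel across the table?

2.1

The white torus was near (5.8, 2.0) before and (7.7, 1.2) after, so it travelled √(1.9² + 0.8²) ≈ 2.1 units.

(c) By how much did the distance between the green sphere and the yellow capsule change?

-1.7

They were about 8.3 units apart before and 6.6 after — 1.7 units closer together.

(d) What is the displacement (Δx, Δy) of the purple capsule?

(0.4, -1.5)

The purple capsule started near (3.8, 5.7) and ended near (4.2, 4.2).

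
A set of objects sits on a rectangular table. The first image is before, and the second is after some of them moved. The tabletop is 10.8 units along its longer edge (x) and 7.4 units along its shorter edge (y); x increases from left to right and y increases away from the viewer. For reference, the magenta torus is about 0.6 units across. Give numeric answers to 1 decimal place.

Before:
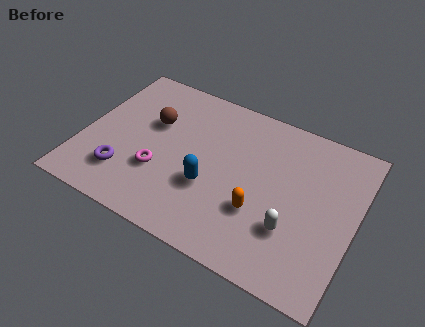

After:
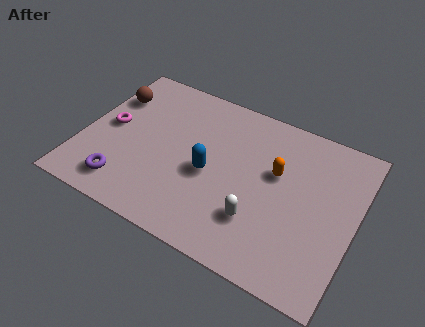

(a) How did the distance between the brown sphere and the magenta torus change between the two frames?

-0.8

Before: roughly 2.3 units apart; after: 1.5. That's 0.8 units closer together.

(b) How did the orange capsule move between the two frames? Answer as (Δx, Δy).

(0.4, 2.0)

The orange capsule was at about (7.2, 2.5) and moved to about (7.6, 4.5).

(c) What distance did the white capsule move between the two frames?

1.3

The white capsule was near (8.5, 2.3) before and (7.2, 2.1) after, so it travelled √(1.3² + 0.2²) ≈ 1.3 units.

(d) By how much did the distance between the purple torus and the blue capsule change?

+0.3

They were about 3.4 units apart before and 3.7 after — 0.3 units further apart.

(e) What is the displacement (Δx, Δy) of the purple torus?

(0.1, -0.5)

From the two frames, the purple torus sits at roughly (1.9, 1.8) before and (2.0, 1.3) after.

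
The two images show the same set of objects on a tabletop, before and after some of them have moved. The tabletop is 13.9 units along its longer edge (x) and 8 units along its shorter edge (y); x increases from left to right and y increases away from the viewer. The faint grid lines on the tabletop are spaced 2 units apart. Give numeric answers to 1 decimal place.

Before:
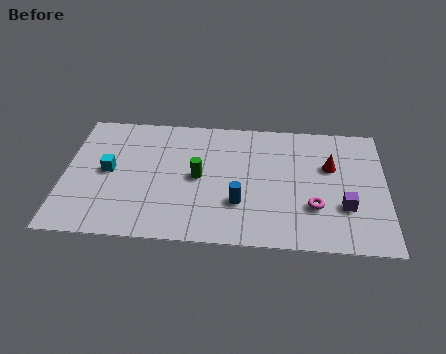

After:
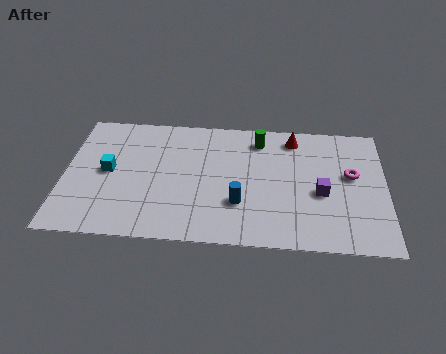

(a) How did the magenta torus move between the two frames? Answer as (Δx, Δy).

(1.6, 2.1)

The magenta torus started near (10.8, 2.5) and ended near (12.4, 4.6).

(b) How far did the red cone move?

2.3

The red cone moved from about (11.5, 5.1) to (9.9, 6.8), a distance of √(1.6² + 1.7²) ≈ 2.3.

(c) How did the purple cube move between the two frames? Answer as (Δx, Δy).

(-1.0, 0.8)

From the two frames, the purple cube sits at roughly (12.1, 2.6) before and (11.1, 3.4) after.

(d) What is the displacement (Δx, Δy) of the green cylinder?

(2.6, 2.6)

The green cylinder started near (5.8, 4.0) and ended near (8.4, 6.6).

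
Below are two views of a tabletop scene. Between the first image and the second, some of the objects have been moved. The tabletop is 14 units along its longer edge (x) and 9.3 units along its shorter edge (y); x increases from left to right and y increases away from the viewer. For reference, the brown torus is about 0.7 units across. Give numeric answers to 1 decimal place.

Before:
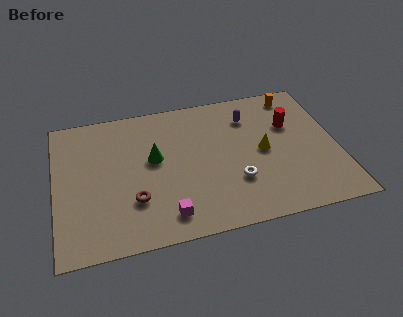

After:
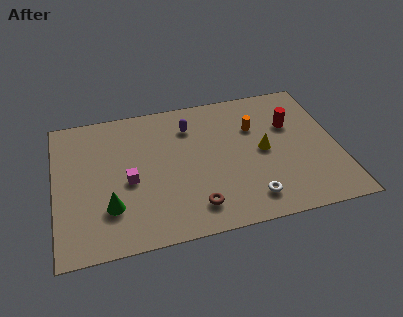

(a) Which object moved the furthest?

the green cone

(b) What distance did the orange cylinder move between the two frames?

2.8

The orange cylinder moved from about (12.2, 8.1) to (10.0, 6.3), a distance of √(2.2² + 1.8²) ≈ 2.8.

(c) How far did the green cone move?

3.5

From (4.9, 5.3) to (2.6, 2.6), the green cone covered √(2.3² + 2.7²) ≈ 3.5 units.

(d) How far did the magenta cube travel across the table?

3.1

The magenta cube moved from about (5.3, 1.5) to (3.6, 4.1), a distance of √(1.7² + 2.6²) ≈ 3.1.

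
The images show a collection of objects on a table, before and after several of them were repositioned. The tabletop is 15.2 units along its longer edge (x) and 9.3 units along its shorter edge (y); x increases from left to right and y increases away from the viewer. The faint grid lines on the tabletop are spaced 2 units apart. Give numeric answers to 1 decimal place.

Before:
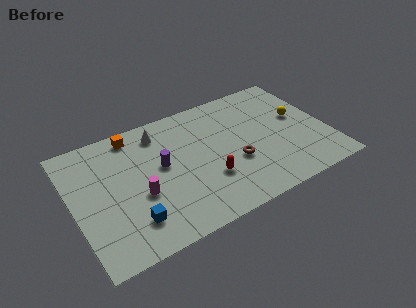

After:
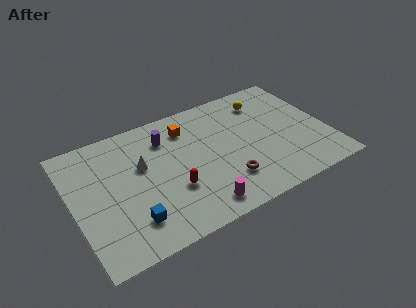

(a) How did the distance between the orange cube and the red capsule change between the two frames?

-2.1

The distance was about 6.4 in the first image and 4.3 in the second, so they moved 2.1 units closer together.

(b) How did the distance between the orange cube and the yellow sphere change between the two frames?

-5.3

They were about 10.1 units apart before and 4.8 after — 5.3 units closer together.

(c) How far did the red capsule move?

2.1

The red capsule moved from about (7.8, 3.0) to (5.7, 3.2), a distance of √(2.1² + 0.2²) ≈ 2.1.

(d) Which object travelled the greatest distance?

the magenta cylinder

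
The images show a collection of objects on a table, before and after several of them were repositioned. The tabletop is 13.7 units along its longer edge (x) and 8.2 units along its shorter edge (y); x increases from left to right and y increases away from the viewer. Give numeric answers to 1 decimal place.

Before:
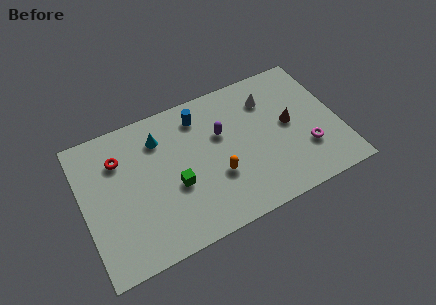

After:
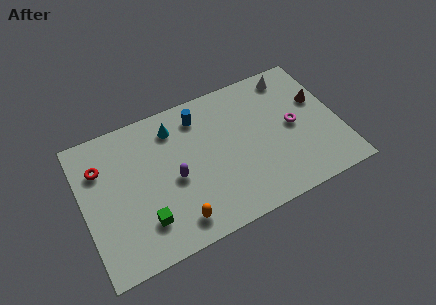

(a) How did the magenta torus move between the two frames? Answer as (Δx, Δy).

(-0.5, 1.6)

The magenta torus was at about (11.8, 2.5) and moved to about (11.3, 4.1).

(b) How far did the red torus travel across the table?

1.0

The red torus moved from about (2.1, 6.0) to (1.1, 5.9), a distance of √(1.0² + 0.1²) ≈ 1.0.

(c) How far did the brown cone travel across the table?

1.9

From (11.1, 4.3) to (12.8, 5.1), the brown cone covered √(1.7² + 0.8²) ≈ 1.9 units.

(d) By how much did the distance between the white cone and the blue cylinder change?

+1.4

Before: roughly 3.7 units apart; after: 5.1. That's 1.4 units further apart.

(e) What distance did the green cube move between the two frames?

2.2

The green cube moved from about (4.8, 3.3) to (3.0, 2.0), a distance of √(1.8² + 1.3²) ≈ 2.2.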